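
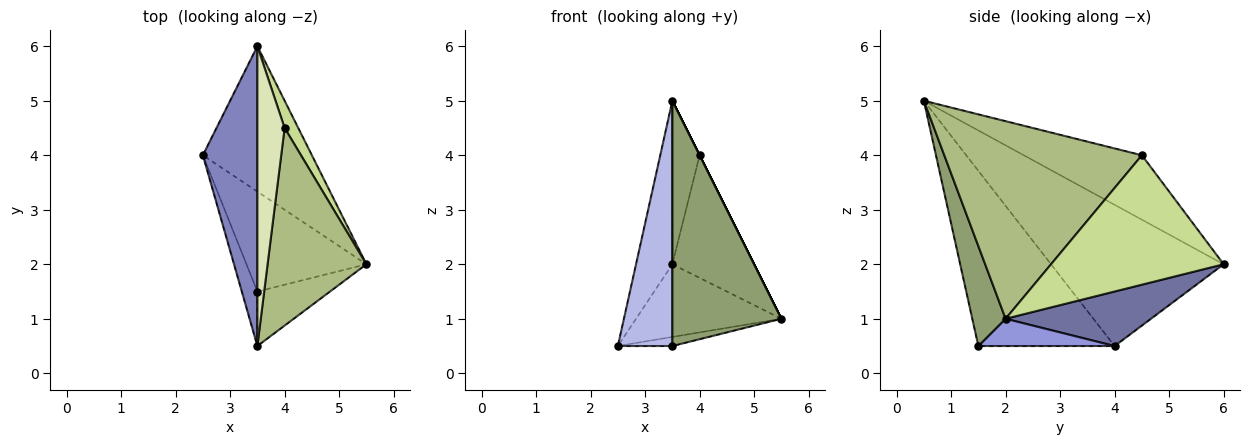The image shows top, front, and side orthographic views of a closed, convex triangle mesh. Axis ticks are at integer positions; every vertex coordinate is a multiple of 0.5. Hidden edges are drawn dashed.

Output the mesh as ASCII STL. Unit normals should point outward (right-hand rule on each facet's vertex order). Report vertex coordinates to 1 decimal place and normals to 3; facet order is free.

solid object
 facet normal 0.408 0.408 -0.816
  outer loop
   vertex 3.5 6.0 2.0
   vertex 5.5 2.0 1.0
   vertex 2.5 4.0 0.5
  endloop
 endfacet
 facet normal -0.915 0.193 0.353
  outer loop
   vertex 3.5 6.0 2.0
   vertex 2.5 4.0 0.5
   vertex 3.5 0.5 5.0
  endloop
 endfacet
 facet normal 0.221 0.088 -0.971
  outer loop
   vertex 3.5 1.5 0.5
   vertex 2.5 4.0 0.5
   vertex 5.5 2.0 1.0
  endloop
 endfacet
 facet normal -0.925 -0.370 -0.082
  outer loop
   vertex 3.5 1.5 0.5
   vertex 3.5 0.5 5.0
   vertex 2.5 4.0 0.5
  endloop
 endfacet
 facet normal 0.286 -0.935 -0.208
  outer loop
   vertex 3.5 1.5 0.5
   vertex 5.5 2.0 1.0
   vertex 3.5 0.5 5.0
  endloop
 endfacet
 facet normal 0.894 0.000 0.447
  outer loop
   vertex 4.0 4.5 4.0
   vertex 3.5 0.5 5.0
   vertex 5.5 2.0 1.0
  endloop
 endfacet
 facet normal 0.900 0.426 0.095
  outer loop
   vertex 4.0 4.5 4.0
   vertex 5.5 2.0 1.0
   vertex 3.5 6.0 2.0
  endloop
 endfacet
 facet normal -0.901 0.208 0.381
  outer loop
   vertex 4.0 4.5 4.0
   vertex 3.5 6.0 2.0
   vertex 3.5 0.5 5.0
  endloop
 endfacet
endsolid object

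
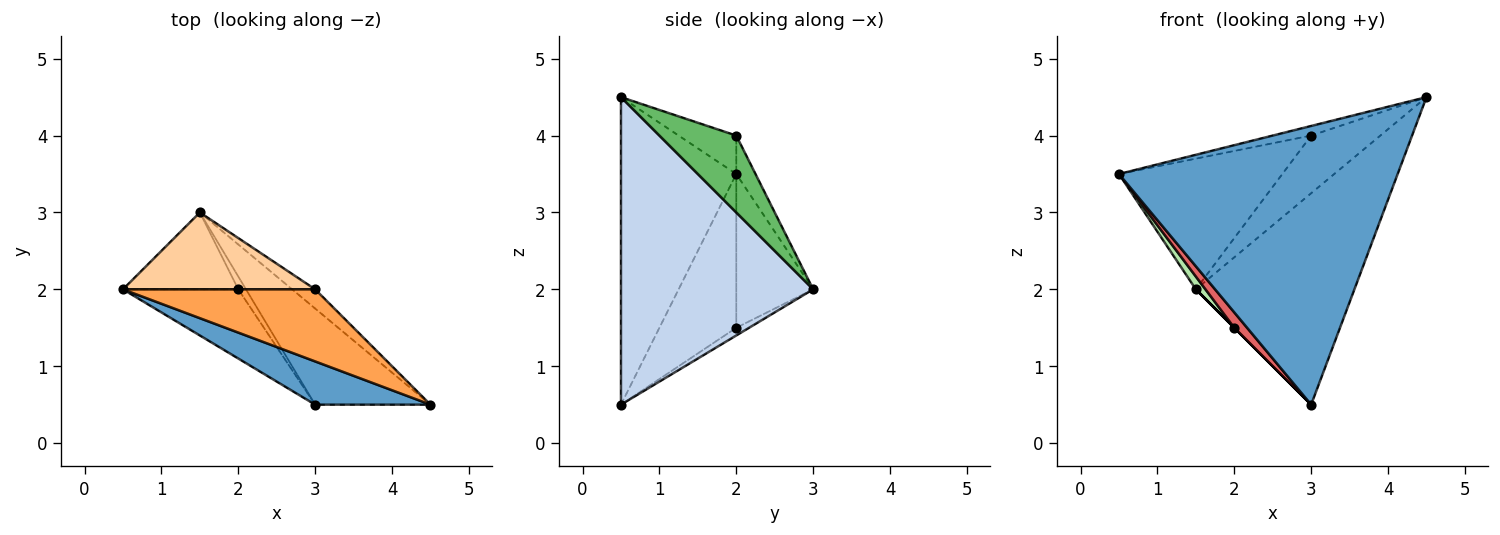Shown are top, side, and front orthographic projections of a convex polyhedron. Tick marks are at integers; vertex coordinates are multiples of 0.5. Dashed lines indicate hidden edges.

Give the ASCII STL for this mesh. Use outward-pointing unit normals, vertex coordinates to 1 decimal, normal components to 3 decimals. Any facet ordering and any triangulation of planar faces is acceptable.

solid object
 facet normal -0.378 -0.915 0.142
  outer loop
   vertex 3.0 0.5 0.5
   vertex 4.5 0.5 4.5
   vertex 0.5 2.0 3.5
  endloop
 endfacet
 facet normal 0.741 0.611 -0.278
  outer loop
   vertex 3.0 0.5 0.5
   vertex 1.5 3.0 2.0
   vertex 4.5 0.5 4.5
  endloop
 endfacet
 facet normal -0.194 0.130 0.972
  outer loop
   vertex 3.0 2.0 4.0
   vertex 0.5 2.0 3.5
   vertex 4.5 0.5 4.5
  endloop
 endfacet
 facet normal -0.101 0.858 0.504
  outer loop
   vertex 3.0 2.0 4.0
   vertex 1.5 3.0 2.0
   vertex 0.5 2.0 3.5
  endloop
 endfacet
 facet normal 0.725 0.653 -0.218
  outer loop
   vertex 3.0 2.0 4.0
   vertex 4.5 0.5 4.5
   vertex 1.5 3.0 2.0
  endloop
 endfacet
 facet normal -0.796 -0.100 -0.597
  outer loop
   vertex 2.0 2.0 1.5
   vertex 0.5 2.0 3.5
   vertex 1.5 3.0 2.0
  endloop
 endfacet
 facet normal -0.793 -0.132 -0.595
  outer loop
   vertex 2.0 2.0 1.5
   vertex 3.0 0.5 0.5
   vertex 0.5 2.0 3.5
  endloop
 endfacet
 facet normal -0.707 0.000 -0.707
  outer loop
   vertex 2.0 2.0 1.5
   vertex 1.5 3.0 2.0
   vertex 3.0 0.5 0.5
  endloop
 endfacet
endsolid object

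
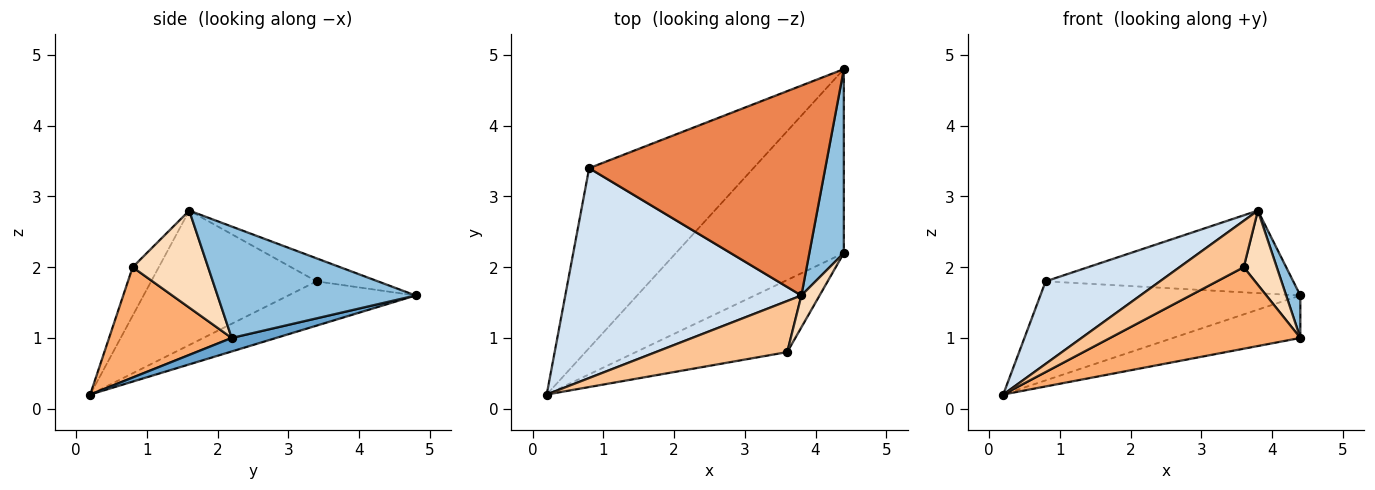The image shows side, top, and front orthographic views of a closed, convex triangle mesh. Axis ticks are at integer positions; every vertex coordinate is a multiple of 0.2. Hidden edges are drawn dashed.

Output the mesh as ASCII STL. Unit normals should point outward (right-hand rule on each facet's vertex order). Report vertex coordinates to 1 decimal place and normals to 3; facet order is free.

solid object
 facet normal 0.078 0.224 -0.971
  outer loop
   vertex 4.4 4.8 1.6
   vertex 4.4 2.2 1.0
   vertex 0.2 0.2 0.2
  endloop
 endfacet
 facet normal 0.953 -0.068 0.295
  outer loop
   vertex 3.8 1.6 2.8
   vertex 4.4 2.2 1.0
   vertex 4.4 4.8 1.6
  endloop
 endfacet
 facet normal -0.230 0.469 -0.853
  outer loop
   vertex 0.8 3.4 1.8
   vertex 4.4 4.8 1.6
   vertex 0.2 0.2 0.2
  endloop
 endfacet
 facet normal -0.468 -0.323 0.822
  outer loop
   vertex 0.8 3.4 1.8
   vertex 0.2 0.2 0.2
   vertex 3.8 1.6 2.8
  endloop
 endfacet
 facet normal -0.090 0.364 0.927
  outer loop
   vertex 0.8 3.4 1.8
   vertex 3.8 1.6 2.8
   vertex 4.4 4.8 1.6
  endloop
 endfacet
 facet normal 0.435 -0.675 -0.597
  outer loop
   vertex 3.6 0.8 2.0
   vertex 0.2 0.2 0.2
   vertex 4.4 2.2 1.0
  endloop
 endfacet
 facet normal -0.264 -0.648 0.714
  outer loop
   vertex 3.6 0.8 2.0
   vertex 3.8 1.6 2.8
   vertex 0.2 0.2 0.2
  endloop
 endfacet
 facet normal 0.903 -0.395 0.169
  outer loop
   vertex 3.6 0.8 2.0
   vertex 4.4 2.2 1.0
   vertex 3.8 1.6 2.8
  endloop
 endfacet
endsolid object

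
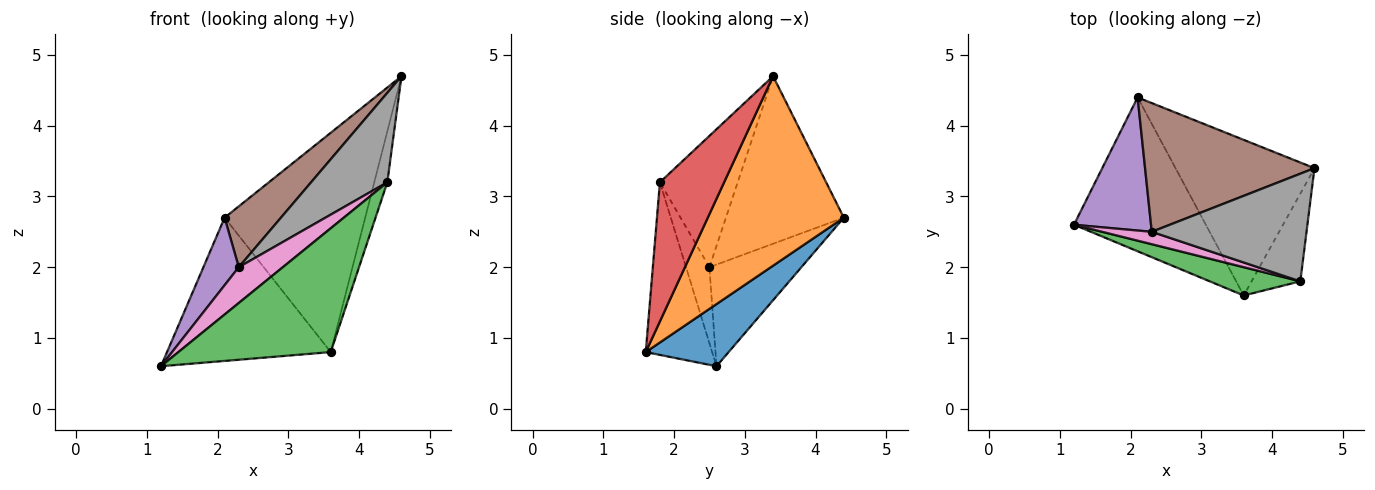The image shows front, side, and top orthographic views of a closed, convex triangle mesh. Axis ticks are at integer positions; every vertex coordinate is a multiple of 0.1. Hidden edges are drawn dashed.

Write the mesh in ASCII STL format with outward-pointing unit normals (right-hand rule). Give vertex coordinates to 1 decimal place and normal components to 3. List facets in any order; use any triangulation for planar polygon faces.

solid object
 facet normal 0.326 0.644 -0.692
  outer loop
   vertex 3.6 1.6 0.8
   vertex 1.2 2.6 0.6
   vertex 2.1 4.4 2.7
  endloop
 endfacet
 facet normal 0.620 0.640 -0.454
  outer loop
   vertex 3.6 1.6 0.8
   vertex 2.1 4.4 2.7
   vertex 4.6 3.4 4.7
  endloop
 endfacet
 facet normal -0.391 -0.897 0.205
  outer loop
   vertex 4.4 1.8 3.2
   vertex 1.2 2.6 0.6
   vertex 3.6 1.6 0.8
  endloop
 endfacet
 facet normal 0.927 0.189 -0.325
  outer loop
   vertex 4.4 1.8 3.2
   vertex 3.6 1.6 0.8
   vertex 4.6 3.4 4.7
  endloop
 endfacet
 facet normal -0.762 -0.293 0.578
  outer loop
   vertex 2.3 2.5 2.0
   vertex 2.1 4.4 2.7
   vertex 1.2 2.6 0.6
  endloop
 endfacet
 facet normal -0.667 -0.318 0.674
  outer loop
   vertex 2.3 2.5 2.0
   vertex 4.6 3.4 4.7
   vertex 2.1 4.4 2.7
  endloop
 endfacet
 facet normal -0.448 -0.845 0.292
  outer loop
   vertex 2.3 2.5 2.0
   vertex 1.2 2.6 0.6
   vertex 4.4 1.8 3.2
  endloop
 endfacet
 facet normal -0.546 -0.535 0.644
  outer loop
   vertex 2.3 2.5 2.0
   vertex 4.4 1.8 3.2
   vertex 4.6 3.4 4.7
  endloop
 endfacet
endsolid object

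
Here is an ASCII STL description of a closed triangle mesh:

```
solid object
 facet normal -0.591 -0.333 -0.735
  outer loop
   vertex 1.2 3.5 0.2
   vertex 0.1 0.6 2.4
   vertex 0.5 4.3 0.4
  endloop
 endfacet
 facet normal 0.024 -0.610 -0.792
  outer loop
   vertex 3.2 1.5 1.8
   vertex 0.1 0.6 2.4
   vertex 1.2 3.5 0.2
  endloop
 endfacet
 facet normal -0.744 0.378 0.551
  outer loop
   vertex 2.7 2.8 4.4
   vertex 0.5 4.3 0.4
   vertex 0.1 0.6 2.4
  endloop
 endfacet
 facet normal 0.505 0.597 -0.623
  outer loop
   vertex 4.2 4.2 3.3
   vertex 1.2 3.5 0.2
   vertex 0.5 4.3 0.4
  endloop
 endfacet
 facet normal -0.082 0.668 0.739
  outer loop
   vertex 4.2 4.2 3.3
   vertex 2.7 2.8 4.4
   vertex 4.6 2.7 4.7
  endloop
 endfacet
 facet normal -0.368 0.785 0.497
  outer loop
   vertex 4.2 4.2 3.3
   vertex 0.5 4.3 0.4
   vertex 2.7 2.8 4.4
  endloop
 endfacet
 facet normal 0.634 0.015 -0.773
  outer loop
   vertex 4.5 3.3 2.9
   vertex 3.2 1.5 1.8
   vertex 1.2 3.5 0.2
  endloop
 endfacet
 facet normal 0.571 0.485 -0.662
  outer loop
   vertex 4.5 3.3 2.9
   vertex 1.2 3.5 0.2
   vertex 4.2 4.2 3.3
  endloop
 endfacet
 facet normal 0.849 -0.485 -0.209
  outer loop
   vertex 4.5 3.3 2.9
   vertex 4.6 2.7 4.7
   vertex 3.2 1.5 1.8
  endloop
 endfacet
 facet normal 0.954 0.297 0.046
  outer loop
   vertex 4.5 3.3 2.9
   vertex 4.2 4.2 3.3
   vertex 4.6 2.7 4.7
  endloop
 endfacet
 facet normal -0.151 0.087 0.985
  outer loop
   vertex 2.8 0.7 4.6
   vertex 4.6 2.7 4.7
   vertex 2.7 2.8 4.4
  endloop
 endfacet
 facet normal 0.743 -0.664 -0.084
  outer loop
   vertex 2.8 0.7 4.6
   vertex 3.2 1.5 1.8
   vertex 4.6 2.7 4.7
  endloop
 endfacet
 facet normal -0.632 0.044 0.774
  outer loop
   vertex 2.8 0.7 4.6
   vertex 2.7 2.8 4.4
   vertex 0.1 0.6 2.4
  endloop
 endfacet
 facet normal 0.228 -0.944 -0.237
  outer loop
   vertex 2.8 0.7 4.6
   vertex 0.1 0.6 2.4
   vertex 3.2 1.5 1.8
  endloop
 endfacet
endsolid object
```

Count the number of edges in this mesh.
21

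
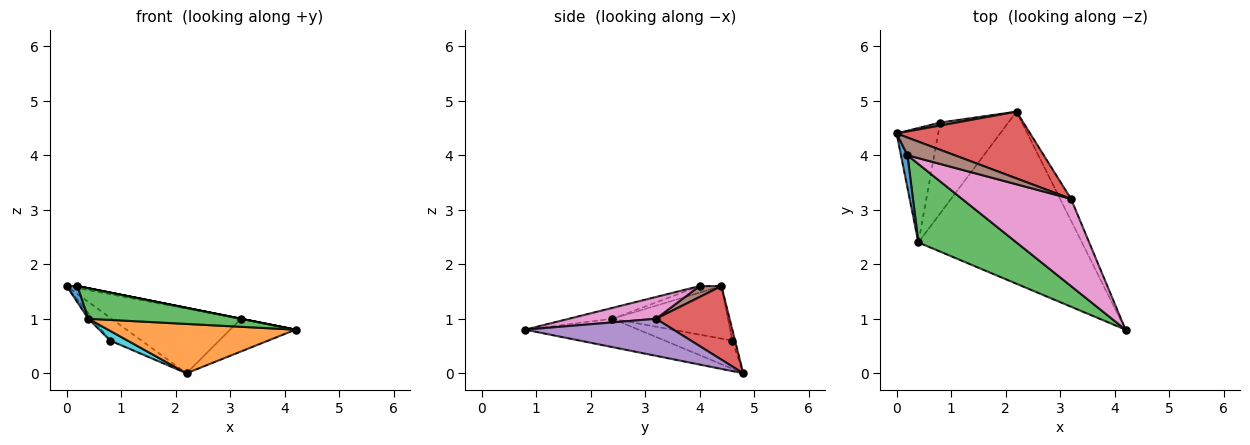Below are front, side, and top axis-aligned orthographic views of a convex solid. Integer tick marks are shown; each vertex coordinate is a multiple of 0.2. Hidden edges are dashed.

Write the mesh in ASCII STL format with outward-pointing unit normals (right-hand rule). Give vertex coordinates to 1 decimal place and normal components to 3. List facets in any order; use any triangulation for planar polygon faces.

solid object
 facet normal -0.667 -0.333 0.667
  outer loop
   vertex 0.4 2.4 1.0
   vertex 0.2 4.0 1.6
   vertex 0.0 4.4 1.6
  endloop
 endfacet
 facet normal -0.164 -0.272 -0.948
  outer loop
   vertex 0.4 2.4 1.0
   vertex 2.2 4.8 0.0
   vertex 4.2 0.8 0.8
  endloop
 endfacet
 facet normal -0.103 -0.361 0.927
  outer loop
   vertex 0.4 2.4 1.0
   vertex 4.2 0.8 0.8
   vertex 0.2 4.0 1.6
  endloop
 endfacet
 facet normal 0.368 0.647 0.668
  outer loop
   vertex 3.2 3.2 1.0
   vertex 2.2 4.8 0.0
   vertex 0.0 4.4 1.6
  endloop
 endfacet
 facet normal 0.883 0.390 -0.260
  outer loop
   vertex 3.2 3.2 1.0
   vertex 4.2 0.8 0.8
   vertex 2.2 4.8 0.0
  endloop
 endfacet
 facet normal 0.223 0.112 0.968
  outer loop
   vertex 3.2 3.2 1.0
   vertex 0.0 4.4 1.6
   vertex 0.2 4.0 1.6
  endloop
 endfacet
 facet normal 0.196 0.000 0.981
  outer loop
   vertex 3.2 3.2 1.0
   vertex 0.2 4.0 1.6
   vertex 4.2 0.8 0.8
  endloop
 endfacet
 facet normal -0.086 0.988 0.129
  outer loop
   vertex 0.8 4.6 0.6
   vertex 0.0 4.4 1.6
   vertex 2.2 4.8 0.0
  endloop
 endfacet
 facet normal -0.783 0.030 -0.621
  outer loop
   vertex 0.8 4.6 0.6
   vertex 0.4 2.4 1.0
   vertex 0.0 4.4 1.6
  endloop
 endfacet
 facet normal -0.380 -0.098 -0.920
  outer loop
   vertex 0.8 4.6 0.6
   vertex 2.2 4.8 0.0
   vertex 0.4 2.4 1.0
  endloop
 endfacet
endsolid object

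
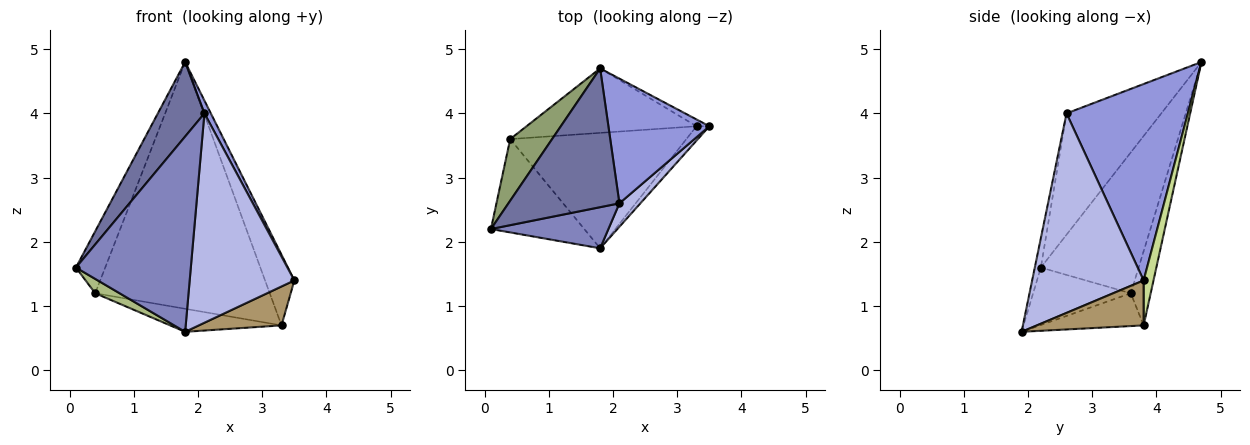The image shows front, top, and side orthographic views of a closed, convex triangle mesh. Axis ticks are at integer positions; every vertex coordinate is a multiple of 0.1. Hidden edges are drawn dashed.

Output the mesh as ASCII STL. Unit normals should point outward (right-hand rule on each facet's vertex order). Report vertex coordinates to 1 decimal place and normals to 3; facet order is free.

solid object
 facet normal -0.693 -0.341 0.635
  outer loop
   vertex 2.1 2.6 4.0
   vertex 1.8 4.7 4.8
   vertex 0.1 2.2 1.6
  endloop
 endfacet
 facet normal -0.051 -0.977 0.206
  outer loop
   vertex 2.1 2.6 4.0
   vertex 0.1 2.2 1.6
   vertex 1.8 1.9 0.6
  endloop
 endfacet
 facet normal 0.888 -0.047 0.457
  outer loop
   vertex 2.1 2.6 4.0
   vertex 3.5 3.8 1.4
   vertex 1.8 4.7 4.8
  endloop
 endfacet
 facet normal 0.727 -0.683 0.076
  outer loop
   vertex 2.1 2.6 4.0
   vertex 1.8 1.9 0.6
   vertex 3.5 3.8 1.4
  endloop
 endfacet
 facet normal -0.921 0.276 0.274
  outer loop
   vertex 0.4 3.6 1.2
   vertex 0.1 2.2 1.6
   vertex 1.8 4.7 4.8
  endloop
 endfacet
 facet normal -0.520 -0.130 -0.844
  outer loop
   vertex 0.4 3.6 1.2
   vertex 1.8 1.9 0.6
   vertex 0.1 2.2 1.6
  endloop
 endfacet
 facet normal 0.318 0.944 -0.091
  outer loop
   vertex 3.3 3.8 0.7
   vertex 1.8 4.7 4.8
   vertex 3.5 3.8 1.4
  endloop
 endfacet
 facet normal -0.110 0.962 -0.251
  outer loop
   vertex 3.3 3.8 0.7
   vertex 0.4 3.6 1.2
   vertex 1.8 4.7 4.8
  endloop
 endfacet
 facet normal 0.771 -0.597 -0.220
  outer loop
   vertex 3.3 3.8 0.7
   vertex 3.5 3.8 1.4
   vertex 1.8 1.9 0.6
  endloop
 endfacet
 facet normal -0.180 0.193 -0.965
  outer loop
   vertex 3.3 3.8 0.7
   vertex 1.8 1.9 0.6
   vertex 0.4 3.6 1.2
  endloop
 endfacet
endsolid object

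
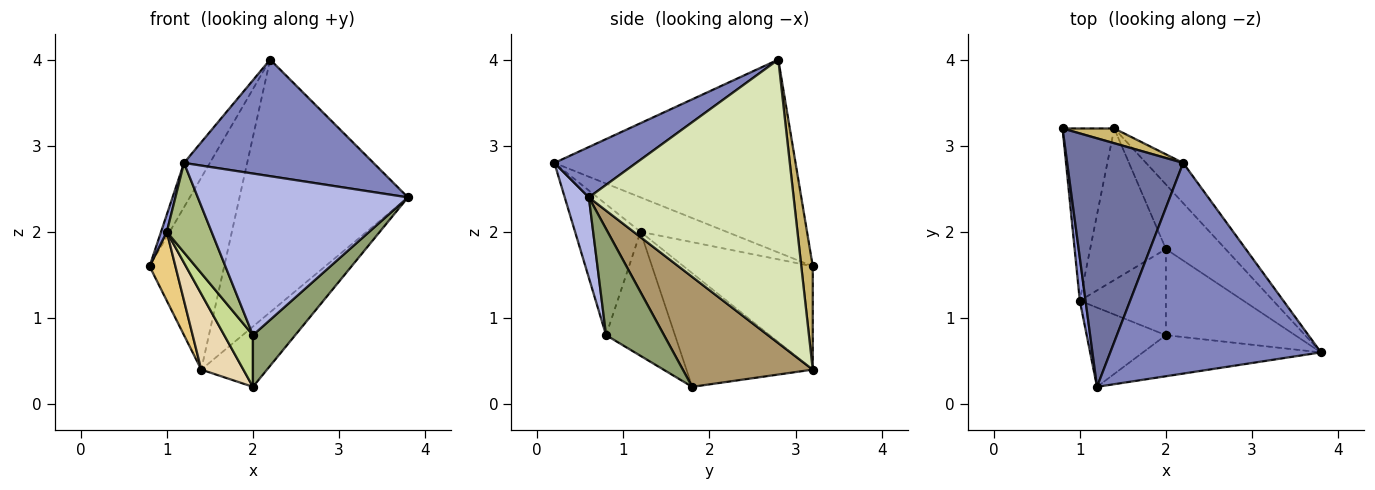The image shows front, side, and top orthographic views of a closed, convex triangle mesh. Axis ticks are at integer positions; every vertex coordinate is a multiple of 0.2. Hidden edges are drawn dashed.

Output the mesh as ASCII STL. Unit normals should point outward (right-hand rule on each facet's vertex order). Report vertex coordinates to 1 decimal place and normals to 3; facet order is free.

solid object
 facet normal -0.853 0.091 0.513
  outer loop
   vertex 2.2 2.8 4.0
   vertex 0.8 3.2 1.6
   vertex 1.2 0.2 2.8
  endloop
 endfacet
 facet normal 0.205 -0.474 0.856
  outer loop
   vertex 2.2 2.8 4.0
   vertex 1.2 0.2 2.8
   vertex 3.8 0.6 2.4
  endloop
 endfacet
 facet normal -0.984 -0.066 0.164
  outer loop
   vertex 1.0 1.2 2.0
   vertex 1.2 0.2 2.8
   vertex 0.8 3.2 1.6
  endloop
 endfacet
 facet normal 0.111 -0.963 -0.245
  outer loop
   vertex 2.0 0.8 0.8
   vertex 3.8 0.6 2.4
   vertex 1.2 0.2 2.8
  endloop
 endfacet
 facet normal 0.576 -0.420 -0.701
  outer loop
   vertex 2.0 0.8 0.8
   vertex 2.0 1.8 0.2
   vertex 3.8 0.6 2.4
  endloop
 endfacet
 facet normal -0.738 -0.505 -0.447
  outer loop
   vertex 2.0 0.8 0.8
   vertex 1.2 0.2 2.8
   vertex 1.0 1.2 2.0
  endloop
 endfacet
 facet normal -0.777 -0.324 -0.540
  outer loop
   vertex 2.0 0.8 0.8
   vertex 1.0 1.2 2.0
   vertex 2.0 1.8 0.2
  endloop
 endfacet
 facet normal 0.768 0.632 -0.101
  outer loop
   vertex 1.4 3.2 0.4
   vertex 2.2 2.8 4.0
   vertex 3.8 0.6 2.4
  endloop
 endfacet
 facet normal 0.803 0.406 -0.435
  outer loop
   vertex 1.4 3.2 0.4
   vertex 3.8 0.6 2.4
   vertex 2.0 1.8 0.2
  endloop
 endfacet
 facet normal 0.152 0.986 0.076
  outer loop
   vertex 1.4 3.2 0.4
   vertex 0.8 3.2 1.6
   vertex 2.2 2.8 4.0
  endloop
 endfacet
 facet normal -0.880 -0.176 -0.440
  outer loop
   vertex 1.4 3.2 0.4
   vertex 1.0 1.2 2.0
   vertex 0.8 3.2 1.6
  endloop
 endfacet
 facet normal -0.802 -0.267 -0.535
  outer loop
   vertex 1.4 3.2 0.4
   vertex 2.0 1.8 0.2
   vertex 1.0 1.2 2.0
  endloop
 endfacet
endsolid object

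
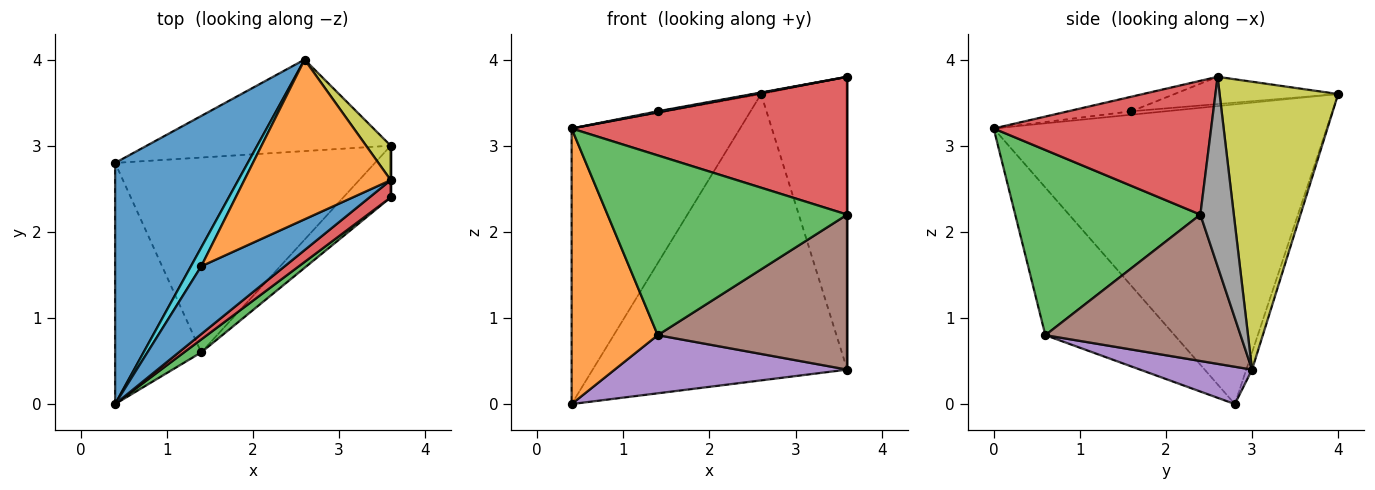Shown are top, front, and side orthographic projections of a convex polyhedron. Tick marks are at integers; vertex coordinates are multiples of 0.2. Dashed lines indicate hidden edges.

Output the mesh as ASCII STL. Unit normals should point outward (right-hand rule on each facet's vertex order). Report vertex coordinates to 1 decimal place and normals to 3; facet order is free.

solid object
 facet normal -0.830 0.420 0.367
  outer loop
   vertex 2.6 4.0 3.6
   vertex 0.4 2.8 0.0
   vertex 0.4 0.0 3.2
  endloop
 endfacet
 facet normal -0.749 -0.499 -0.437
  outer loop
   vertex 1.4 0.6 0.8
   vertex 0.4 0.0 3.2
   vertex 0.4 2.8 0.0
  endloop
 endfacet
 facet normal 0.610 -0.790 0.057
  outer loop
   vertex 1.4 0.6 0.8
   vertex 3.6 2.4 2.2
   vertex 0.4 0.0 3.2
  endloop
 endfacet
 facet normal 0.616 -0.781 0.098
  outer loop
   vertex 3.6 2.6 3.8
   vertex 0.4 0.0 3.2
   vertex 3.6 2.4 2.2
  endloop
 endfacet
 facet normal 0.136 -0.283 -0.949
  outer loop
   vertex 3.6 3.0 0.4
   vertex 1.4 0.6 0.8
   vertex 0.4 2.8 0.0
  endloop
 endfacet
 facet normal 0.699 -0.678 -0.226
  outer loop
   vertex 3.6 3.0 0.4
   vertex 3.6 2.4 2.2
   vertex 1.4 0.6 0.8
  endloop
 endfacet
 facet normal -0.021 0.952 -0.304
  outer loop
   vertex 3.6 3.0 0.4
   vertex 0.4 2.8 0.0
   vertex 2.6 4.0 3.6
  endloop
 endfacet
 facet normal 1.000 0.000 0.000
  outer loop
   vertex 3.6 3.0 0.4
   vertex 3.6 2.6 3.8
   vertex 3.6 2.4 2.2
  endloop
 endfacet
 facet normal 0.807 0.586 0.069
  outer loop
   vertex 3.6 3.0 0.4
   vertex 2.6 4.0 3.6
   vertex 3.6 2.6 3.8
  endloop
 endfacet
 facet normal -0.315 0.079 0.946
  outer loop
   vertex 1.4 1.6 3.4
   vertex 2.6 4.0 3.6
   vertex 0.4 0.0 3.2
  endloop
 endfacet
 facet normal -0.172 -0.016 0.985
  outer loop
   vertex 1.4 1.6 3.4
   vertex 0.4 0.0 3.2
   vertex 3.6 2.6 3.8
  endloop
 endfacet
 facet normal -0.183 0.010 0.983
  outer loop
   vertex 1.4 1.6 3.4
   vertex 3.6 2.6 3.8
   vertex 2.6 4.0 3.6
  endloop
 endfacet
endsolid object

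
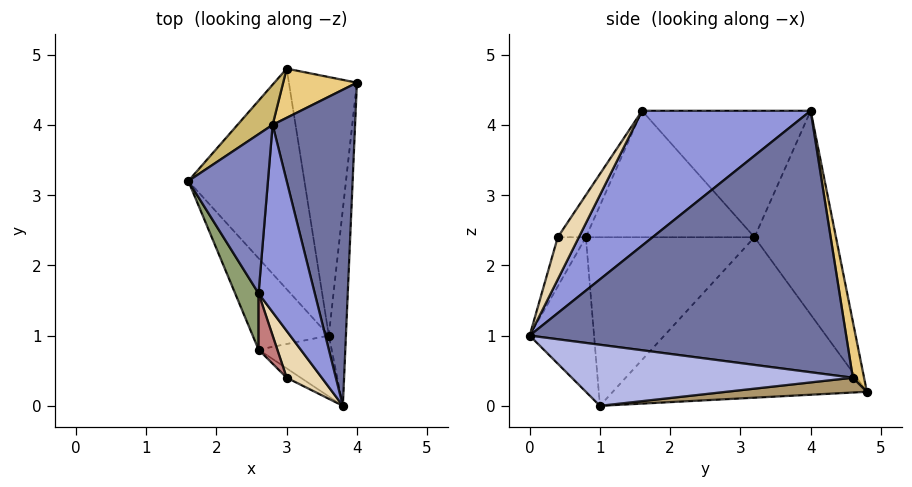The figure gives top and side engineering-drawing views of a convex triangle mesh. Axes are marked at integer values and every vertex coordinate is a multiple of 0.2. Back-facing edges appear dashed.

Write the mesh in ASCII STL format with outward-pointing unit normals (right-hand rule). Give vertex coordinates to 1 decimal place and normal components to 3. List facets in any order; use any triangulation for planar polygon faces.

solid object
 facet normal 0.954 -0.002 0.301
  outer loop
   vertex 2.8 4.0 4.2
   vertex 3.8 0.0 1.0
   vertex 4.0 4.6 0.4
  endloop
 endfacet
 facet normal -0.844 0.070 0.531
  outer loop
   vertex 2.6 1.6 4.2
   vertex 2.8 4.0 4.2
   vertex 1.6 3.2 2.4
  endloop
 endfacet
 facet normal 0.920 -0.077 0.383
  outer loop
   vertex 2.6 1.6 4.2
   vertex 3.8 0.0 1.0
   vertex 2.8 4.0 4.2
  endloop
 endfacet
 facet normal 0.960 -0.077 -0.269
  outer loop
   vertex 3.6 1.0 0.0
   vertex 4.0 4.6 0.4
   vertex 3.8 0.0 1.0
  endloop
 endfacet
 facet normal -0.910 -0.379 0.168
  outer loop
   vertex 2.6 0.8 2.4
   vertex 2.6 1.6 4.2
   vertex 1.6 3.2 2.4
  endloop
 endfacet
 facet normal -0.852 -0.355 -0.385
  outer loop
   vertex 2.6 0.8 2.4
   vertex 1.6 3.2 2.4
   vertex 3.6 1.0 0.0
  endloop
 endfacet
 facet normal -0.772 -0.520 -0.365
  outer loop
   vertex 2.6 0.8 2.4
   vertex 3.6 1.0 0.0
   vertex 3.8 0.0 1.0
  endloop
 endfacet
 facet normal -0.806 -0.097 -0.583
  outer loop
   vertex 3.0 4.8 0.2
   vertex 3.6 1.0 0.0
   vertex 1.6 3.2 2.4
  endloop
 endfacet
 facet normal 0.212 0.085 -0.974
  outer loop
   vertex 3.0 4.8 0.2
   vertex 4.0 4.6 0.4
   vertex 3.6 1.0 0.0
  endloop
 endfacet
 facet normal -0.664 0.739 0.115
  outer loop
   vertex 3.0 4.8 0.2
   vertex 1.6 3.2 2.4
   vertex 2.8 4.0 4.2
  endloop
 endfacet
 facet normal 0.153 0.967 0.201
  outer loop
   vertex 3.0 4.8 0.2
   vertex 2.8 4.0 4.2
   vertex 4.0 4.6 0.4
  endloop
 endfacet
 facet normal 0.628 -0.576 0.523
  outer loop
   vertex 3.0 0.4 2.4
   vertex 3.8 0.0 1.0
   vertex 2.6 1.6 4.2
  endloop
 endfacet
 facet normal -0.693 -0.693 -0.198
  outer loop
   vertex 3.0 0.4 2.4
   vertex 2.6 0.8 2.4
   vertex 3.8 0.0 1.0
  endloop
 endfacet
 facet normal -0.675 -0.675 0.300
  outer loop
   vertex 3.0 0.4 2.4
   vertex 2.6 1.6 4.2
   vertex 2.6 0.8 2.4
  endloop
 endfacet
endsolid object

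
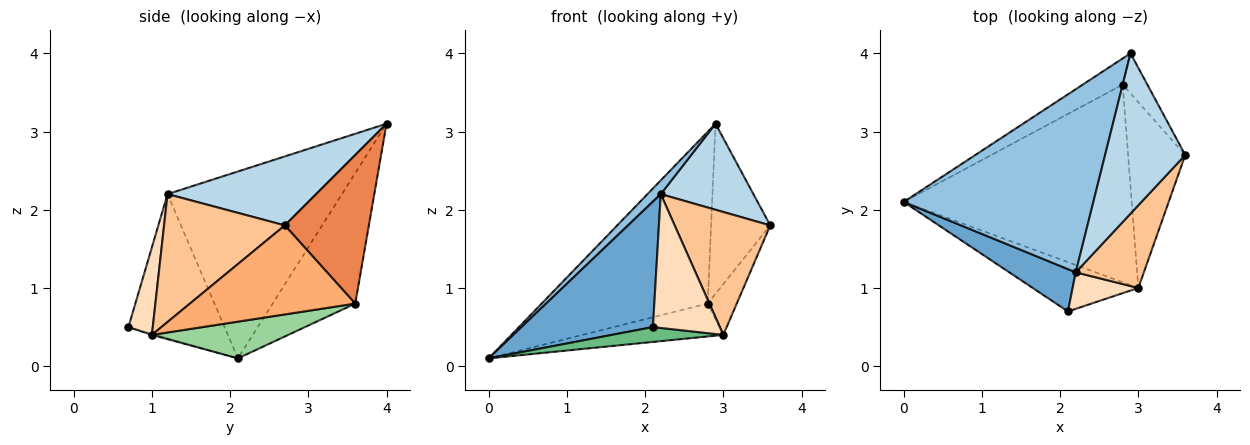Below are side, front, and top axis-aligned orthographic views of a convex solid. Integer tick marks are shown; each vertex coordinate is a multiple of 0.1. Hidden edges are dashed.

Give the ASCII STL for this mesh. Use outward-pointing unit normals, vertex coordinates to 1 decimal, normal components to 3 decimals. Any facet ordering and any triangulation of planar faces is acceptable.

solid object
 facet normal -0.569 -0.779 0.263
  outer loop
   vertex 2.2 1.2 2.2
   vertex 0.0 2.1 0.1
   vertex 2.1 0.7 0.5
  endloop
 endfacet
 facet normal -0.701 -0.053 0.711
  outer loop
   vertex 2.2 1.2 2.2
   vertex 2.9 4.0 3.1
   vertex 0.0 2.1 0.1
  endloop
 endfacet
 facet normal 0.604 -0.377 0.702
  outer loop
   vertex 2.2 1.2 2.2
   vertex 3.6 2.7 1.8
   vertex 2.9 4.0 3.1
  endloop
 endfacet
 facet normal -0.441 0.887 -0.135
  outer loop
   vertex 2.8 3.6 0.8
   vertex 0.0 2.1 0.1
   vertex 2.9 4.0 3.1
  endloop
 endfacet
 facet normal 0.810 0.571 -0.134
  outer loop
   vertex 2.8 3.6 0.8
   vertex 2.9 4.0 3.1
   vertex 3.6 2.7 1.8
  endloop
 endfacet
 facet normal 0.832 0.146 -0.534
  outer loop
   vertex 3.0 1.0 0.4
   vertex 2.8 3.6 0.8
   vertex 3.6 2.7 1.8
  endloop
 endfacet
 facet normal 0.724 -0.573 0.385
  outer loop
   vertex 3.0 1.0 0.4
   vertex 3.6 2.7 1.8
   vertex 2.2 1.2 2.2
  endloop
 endfacet
 facet normal 0.331 -0.910 0.248
  outer loop
   vertex 3.0 1.0 0.4
   vertex 2.2 1.2 2.2
   vertex 2.1 0.7 0.5
  endloop
 endfacet
 facet normal -0.010 -0.289 -0.957
  outer loop
   vertex 3.0 1.0 0.4
   vertex 2.1 0.7 0.5
   vertex 0.0 2.1 0.1
  endloop
 endfacet
 facet normal 0.157 0.162 -0.974
  outer loop
   vertex 3.0 1.0 0.4
   vertex 0.0 2.1 0.1
   vertex 2.8 3.6 0.8
  endloop
 endfacet
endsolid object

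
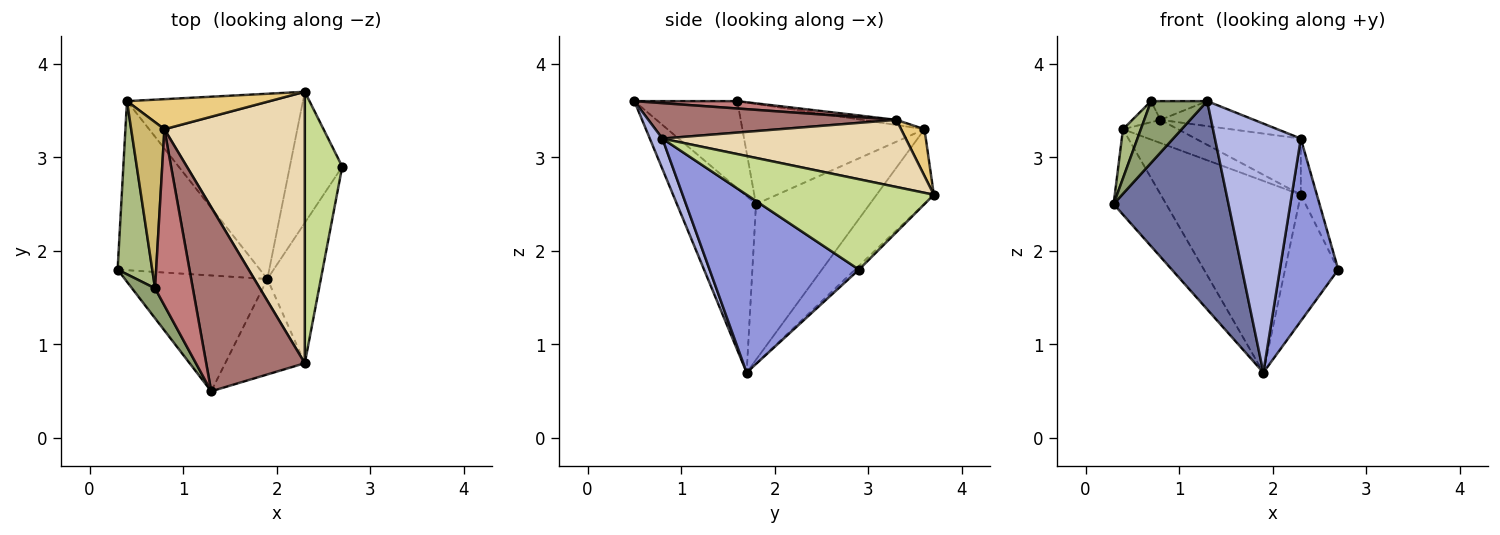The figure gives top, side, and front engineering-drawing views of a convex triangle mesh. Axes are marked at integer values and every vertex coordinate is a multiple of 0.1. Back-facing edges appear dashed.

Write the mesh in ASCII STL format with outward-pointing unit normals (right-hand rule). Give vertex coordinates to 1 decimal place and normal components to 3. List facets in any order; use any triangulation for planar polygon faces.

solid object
 facet normal -0.515 -0.749 -0.417
  outer loop
   vertex 1.9 1.7 0.7
   vertex 1.3 0.5 3.6
   vertex 0.3 1.8 2.5
  endloop
 endfacet
 facet normal -0.698 0.323 -0.639
  outer loop
   vertex 0.4 3.6 3.3
   vertex 1.9 1.7 0.7
   vertex 0.3 1.8 2.5
  endloop
 endfacet
 facet normal 0.897 -0.351 -0.270
  outer loop
   vertex 2.3 0.8 3.2
   vertex 1.9 1.7 0.7
   vertex 2.7 2.9 1.8
  endloop
 endfacet
 facet normal 0.136 -0.925 -0.355
  outer loop
   vertex 2.3 0.8 3.2
   vertex 1.3 0.5 3.6
   vertex 1.9 1.7 0.7
  endloop
 endfacet
 facet normal -0.855 -0.466 0.226
  outer loop
   vertex 0.7 1.6 3.6
   vertex 0.3 1.8 2.5
   vertex 1.3 0.5 3.6
  endloop
 endfacet
 facet normal -0.941 -0.092 0.325
  outer loop
   vertex 0.7 1.6 3.6
   vertex 0.4 3.6 3.3
   vertex 0.3 1.8 2.5
  endloop
 endfacet
 facet normal 0.921 0.079 0.382
  outer loop
   vertex 2.3 3.7 2.6
   vertex 2.3 0.8 3.2
   vertex 2.7 2.9 1.8
  endloop
 endfacet
 facet normal -0.051 0.693 -0.719
  outer loop
   vertex 2.3 3.7 2.6
   vertex 2.7 2.9 1.8
   vertex 1.9 1.7 0.7
  endloop
 endfacet
 facet normal -0.282 0.690 -0.667
  outer loop
   vertex 2.3 3.7 2.6
   vertex 1.9 1.7 0.7
   vertex 0.4 3.6 3.3
  endloop
 endfacet
 facet normal -0.152 0.124 0.981
  outer loop
   vertex 0.8 3.3 3.4
   vertex 0.4 3.6 3.3
   vertex 0.7 1.6 3.6
  endloop
 endfacet
 facet normal 0.251 0.591 0.767
  outer loop
   vertex 0.8 3.3 3.4
   vertex 2.3 3.7 2.6
   vertex 0.4 3.6 3.3
  endloop
 endfacet
 facet normal 0.424 0.183 0.887
  outer loop
   vertex 0.8 3.3 3.4
   vertex 2.3 0.8 3.2
   vertex 2.3 3.7 2.6
  endloop
 endfacet
 facet normal 0.335 0.127 0.934
  outer loop
   vertex 0.8 3.3 3.4
   vertex 1.3 0.5 3.6
   vertex 2.3 0.8 3.2
  endloop
 endfacet
 facet normal 0.190 0.104 0.976
  outer loop
   vertex 0.8 3.3 3.4
   vertex 0.7 1.6 3.6
   vertex 1.3 0.5 3.6
  endloop
 endfacet
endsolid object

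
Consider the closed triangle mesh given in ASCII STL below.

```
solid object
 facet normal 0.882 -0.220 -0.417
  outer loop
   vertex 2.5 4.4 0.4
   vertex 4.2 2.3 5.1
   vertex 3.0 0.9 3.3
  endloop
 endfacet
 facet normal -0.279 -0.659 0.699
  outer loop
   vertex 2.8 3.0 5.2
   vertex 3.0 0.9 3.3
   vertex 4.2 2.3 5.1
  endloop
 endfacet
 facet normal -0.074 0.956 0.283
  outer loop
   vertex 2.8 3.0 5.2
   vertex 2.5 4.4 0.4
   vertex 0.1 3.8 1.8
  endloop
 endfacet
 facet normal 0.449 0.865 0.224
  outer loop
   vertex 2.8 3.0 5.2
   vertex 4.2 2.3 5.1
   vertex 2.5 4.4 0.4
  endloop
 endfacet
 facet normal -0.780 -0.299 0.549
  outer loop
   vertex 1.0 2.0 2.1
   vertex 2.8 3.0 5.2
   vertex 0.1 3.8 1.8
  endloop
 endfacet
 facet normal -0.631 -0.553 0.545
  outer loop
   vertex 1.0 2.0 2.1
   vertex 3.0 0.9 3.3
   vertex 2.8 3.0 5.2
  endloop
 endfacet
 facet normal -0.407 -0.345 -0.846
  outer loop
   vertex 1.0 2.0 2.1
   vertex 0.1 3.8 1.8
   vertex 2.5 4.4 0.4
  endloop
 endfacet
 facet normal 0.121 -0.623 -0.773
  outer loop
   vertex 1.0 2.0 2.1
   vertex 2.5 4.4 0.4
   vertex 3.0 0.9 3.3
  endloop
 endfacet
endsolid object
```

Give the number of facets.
8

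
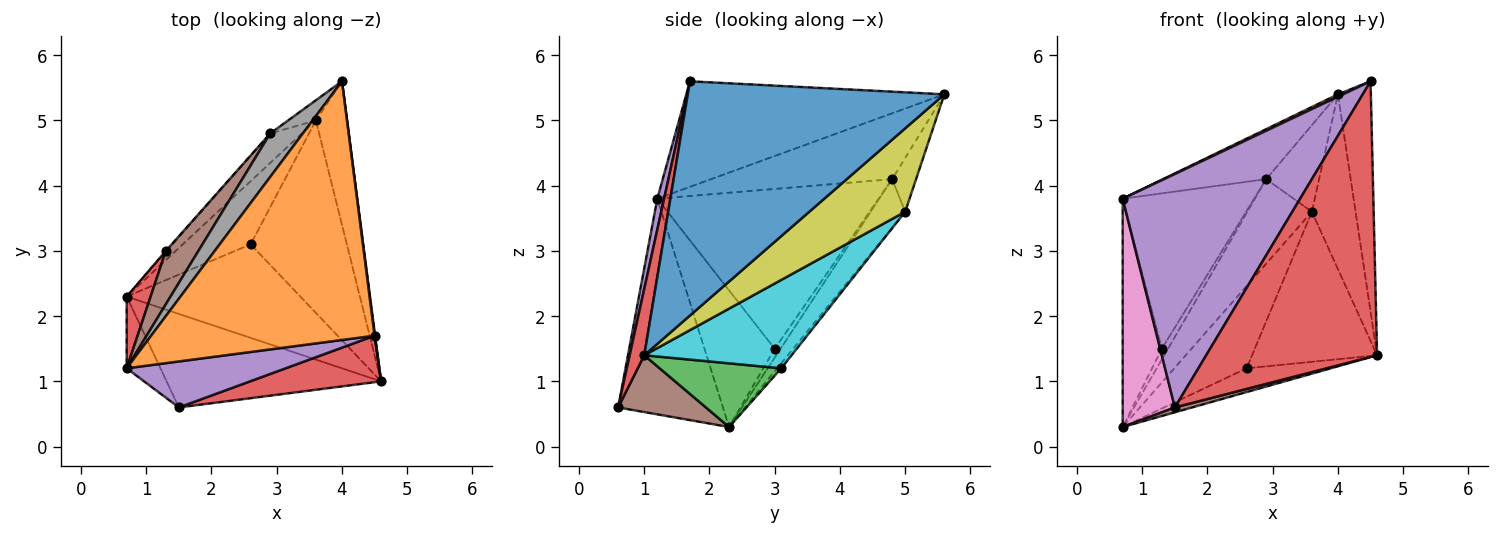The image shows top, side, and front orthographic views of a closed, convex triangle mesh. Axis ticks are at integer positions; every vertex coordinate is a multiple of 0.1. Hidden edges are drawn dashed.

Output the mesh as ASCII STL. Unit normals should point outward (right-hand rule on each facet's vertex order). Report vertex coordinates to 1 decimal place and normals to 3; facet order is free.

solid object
 facet normal 0.992 0.127 0.002
  outer loop
   vertex 4.5 1.7 5.6
   vertex 4.6 1.0 1.4
   vertex 4.0 5.6 5.4
  endloop
 endfacet
 facet normal -0.427 -0.008 0.904
  outer loop
   vertex 0.7 1.2 3.8
   vertex 4.5 1.7 5.6
   vertex 4.0 5.6 5.4
  endloop
 endfacet
 facet normal 0.335 0.232 -0.913
  outer loop
   vertex 2.6 3.1 1.2
   vertex 4.6 1.0 1.4
   vertex 0.7 2.3 0.3
  endloop
 endfacet
 facet normal 0.084 -0.983 0.166
  outer loop
   vertex 1.5 0.6 0.6
   vertex 4.6 1.0 1.4
   vertex 4.5 1.7 5.6
  endloop
 endfacet
 facet normal 0.037 -0.980 0.193
  outer loop
   vertex 1.5 0.6 0.6
   vertex 4.5 1.7 5.6
   vertex 0.7 1.2 3.8
  endloop
 endfacet
 facet normal 0.256 -0.050 -0.965
  outer loop
   vertex 1.5 0.6 0.6
   vertex 0.7 2.3 0.3
   vertex 4.6 1.0 1.4
  endloop
 endfacet
 facet normal -0.886 -0.442 -0.139
  outer loop
   vertex 1.5 0.6 0.6
   vertex 0.7 1.2 3.8
   vertex 0.7 2.3 0.3
  endloop
 endfacet
 facet normal -0.798 0.455 0.395
  outer loop
   vertex 2.9 4.8 4.1
   vertex 0.7 1.2 3.8
   vertex 4.0 5.6 5.4
  endloop
 endfacet
 facet normal 0.861 0.393 -0.322
  outer loop
   vertex 3.6 5.0 3.6
   vertex 4.0 5.6 5.4
   vertex 4.6 1.0 1.4
  endloop
 endfacet
 facet normal 0.587 0.498 -0.639
  outer loop
   vertex 3.6 5.0 3.6
   vertex 4.6 1.0 1.4
   vertex 2.6 3.1 1.2
  endloop
 endfacet
 facet normal -0.403 0.891 -0.208
  outer loop
   vertex 3.6 5.0 3.6
   vertex 2.9 4.8 4.1
   vertex 4.0 5.6 5.4
  endloop
 endfacet
 facet normal -0.045 0.792 -0.608
  outer loop
   vertex 3.6 5.0 3.6
   vertex 2.6 3.1 1.2
   vertex 0.7 2.3 0.3
  endloop
 endfacet
 facet normal -0.451 0.843 -0.294
  outer loop
   vertex 3.6 5.0 3.6
   vertex 0.7 2.3 0.3
   vertex 2.9 4.8 4.1
  endloop
 endfacet
 facet normal -0.864 0.481 0.151
  outer loop
   vertex 1.3 3.0 1.5
   vertex 0.7 2.3 0.3
   vertex 0.7 1.2 3.8
  endloop
 endfacet
 facet normal -0.684 0.725 -0.081
  outer loop
   vertex 1.3 3.0 1.5
   vertex 2.9 4.8 4.1
   vertex 0.7 2.3 0.3
  endloop
 endfacet
 facet normal -0.847 0.503 0.173
  outer loop
   vertex 1.3 3.0 1.5
   vertex 0.7 1.2 3.8
   vertex 2.9 4.8 4.1
  endloop
 endfacet
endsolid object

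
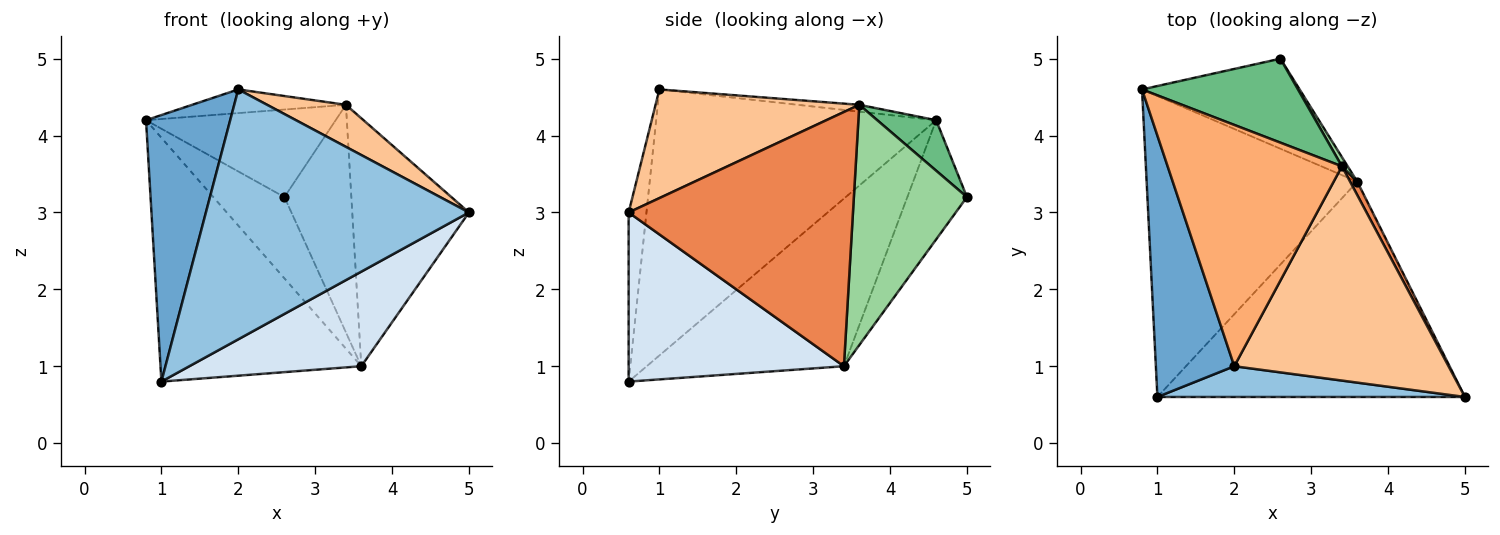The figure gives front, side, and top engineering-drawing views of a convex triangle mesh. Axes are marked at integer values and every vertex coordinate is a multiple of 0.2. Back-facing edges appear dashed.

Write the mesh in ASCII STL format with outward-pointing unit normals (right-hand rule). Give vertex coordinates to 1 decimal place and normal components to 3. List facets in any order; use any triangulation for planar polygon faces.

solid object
 facet normal -0.922 -0.277 0.272
  outer loop
   vertex 2.0 1.0 4.6
   vertex 0.8 4.6 4.2
   vertex 1.0 0.6 0.8
  endloop
 endfacet
 facet normal -0.067 -0.990 0.122
  outer loop
   vertex 2.0 1.0 4.6
   vertex 1.0 0.6 0.8
   vertex 5.0 0.6 3.0
  endloop
 endfacet
 facet normal -0.526 0.535 -0.661
  outer loop
   vertex 3.6 3.4 1.0
   vertex 1.0 0.6 0.8
   vertex 0.8 4.6 4.2
  endloop
 endfacet
 facet normal 0.450 -0.359 -0.818
  outer loop
   vertex 3.6 3.4 1.0
   vertex 5.0 0.6 3.0
   vertex 1.0 0.6 0.8
  endloop
 endfacet
 facet normal 0.887 0.461 0.025
  outer loop
   vertex 3.4 3.6 4.4
   vertex 5.0 0.6 3.0
   vertex 3.6 3.4 1.0
  endloop
 endfacet
 facet normal -0.039 0.097 0.994
  outer loop
   vertex 3.4 3.6 4.4
   vertex 0.8 4.6 4.2
   vertex 2.0 1.0 4.6
  endloop
 endfacet
 facet normal 0.446 -0.172 0.879
  outer loop
   vertex 3.4 3.6 4.4
   vertex 2.0 1.0 4.6
   vertex 5.0 0.6 3.0
  endloop
 endfacet
 facet normal -0.489 0.584 -0.647
  outer loop
   vertex 2.6 5.0 3.2
   vertex 3.6 3.4 1.0
   vertex 0.8 4.6 4.2
  endloop
 endfacet
 facet normal 0.219 0.704 0.676
  outer loop
   vertex 2.6 5.0 3.2
   vertex 0.8 4.6 4.2
   vertex 3.4 3.6 4.4
  endloop
 endfacet
 facet normal 0.860 0.509 0.021
  outer loop
   vertex 2.6 5.0 3.2
   vertex 3.4 3.6 4.4
   vertex 3.6 3.4 1.0
  endloop
 endfacet
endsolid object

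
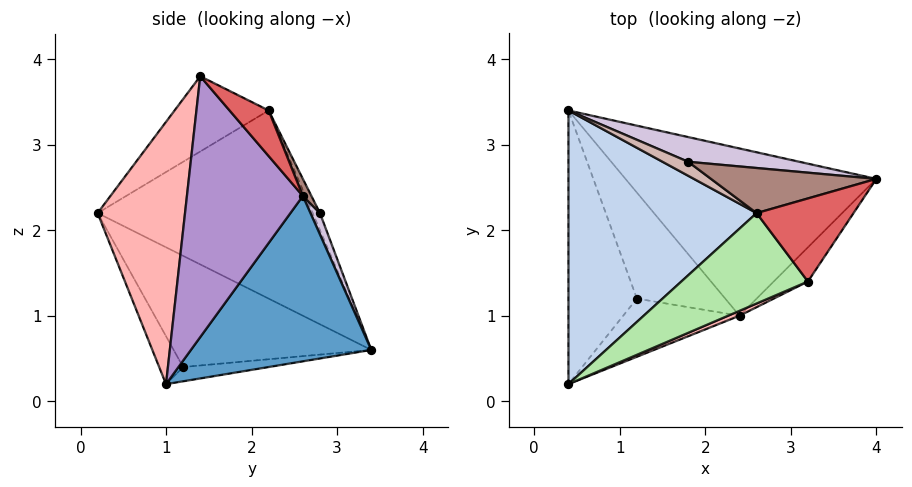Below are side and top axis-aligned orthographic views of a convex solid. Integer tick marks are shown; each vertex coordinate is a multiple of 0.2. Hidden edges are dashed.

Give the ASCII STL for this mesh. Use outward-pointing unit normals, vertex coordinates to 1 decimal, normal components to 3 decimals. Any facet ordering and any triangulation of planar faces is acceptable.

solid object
 facet normal 0.472 0.513 -0.717
  outer loop
   vertex 2.4 1.0 0.2
   vertex 0.4 3.4 0.6
   vertex 4.0 2.6 2.4
  endloop
 endfacet
 facet normal -0.667 0.333 0.667
  outer loop
   vertex 2.6 2.2 3.4
   vertex 0.4 3.4 0.6
   vertex 0.4 0.2 2.2
  endloop
 endfacet
 facet normal -0.824 -0.253 -0.507
  outer loop
   vertex 1.2 1.2 0.4
   vertex 0.4 0.2 2.2
   vertex 0.4 3.4 0.6
  endloop
 endfacet
 facet normal -0.226 -0.806 -0.548
  outer loop
   vertex 1.2 1.2 0.4
   vertex 2.4 1.0 0.2
   vertex 0.4 0.2 2.2
  endloop
 endfacet
 facet normal -0.159 0.032 -0.987
  outer loop
   vertex 1.2 1.2 0.4
   vertex 0.4 3.4 0.6
   vertex 2.4 1.0 0.2
  endloop
 endfacet
 facet normal -0.511 0.046 0.859
  outer loop
   vertex 3.2 1.4 3.8
   vertex 2.6 2.2 3.4
   vertex 0.4 0.2 2.2
  endloop
 endfacet
 facet normal 0.337 0.611 0.716
  outer loop
   vertex 3.2 1.4 3.8
   vertex 4.0 2.6 2.4
   vertex 2.6 2.2 3.4
  endloop
 endfacet
 facet normal 0.386 -0.922 0.017
  outer loop
   vertex 3.2 1.4 3.8
   vertex 0.4 0.2 2.2
   vertex 2.4 1.0 0.2
  endloop
 endfacet
 facet normal 0.769 -0.631 -0.101
  outer loop
   vertex 3.2 1.4 3.8
   vertex 2.4 1.0 0.2
   vertex 4.0 2.6 2.4
  endloop
 endfacet
 facet normal 0.059 0.951 0.305
  outer loop
   vertex 1.8 2.8 2.2
   vertex 4.0 2.6 2.4
   vertex 0.4 3.4 0.6
  endloop
 endfacet
 facet normal 0.044 0.905 0.423
  outer loop
   vertex 1.8 2.8 2.2
   vertex 2.6 2.2 3.4
   vertex 4.0 2.6 2.4
  endloop
 endfacet
 facet normal -0.407 0.679 0.611
  outer loop
   vertex 1.8 2.8 2.2
   vertex 0.4 3.4 0.6
   vertex 2.6 2.2 3.4
  endloop
 endfacet
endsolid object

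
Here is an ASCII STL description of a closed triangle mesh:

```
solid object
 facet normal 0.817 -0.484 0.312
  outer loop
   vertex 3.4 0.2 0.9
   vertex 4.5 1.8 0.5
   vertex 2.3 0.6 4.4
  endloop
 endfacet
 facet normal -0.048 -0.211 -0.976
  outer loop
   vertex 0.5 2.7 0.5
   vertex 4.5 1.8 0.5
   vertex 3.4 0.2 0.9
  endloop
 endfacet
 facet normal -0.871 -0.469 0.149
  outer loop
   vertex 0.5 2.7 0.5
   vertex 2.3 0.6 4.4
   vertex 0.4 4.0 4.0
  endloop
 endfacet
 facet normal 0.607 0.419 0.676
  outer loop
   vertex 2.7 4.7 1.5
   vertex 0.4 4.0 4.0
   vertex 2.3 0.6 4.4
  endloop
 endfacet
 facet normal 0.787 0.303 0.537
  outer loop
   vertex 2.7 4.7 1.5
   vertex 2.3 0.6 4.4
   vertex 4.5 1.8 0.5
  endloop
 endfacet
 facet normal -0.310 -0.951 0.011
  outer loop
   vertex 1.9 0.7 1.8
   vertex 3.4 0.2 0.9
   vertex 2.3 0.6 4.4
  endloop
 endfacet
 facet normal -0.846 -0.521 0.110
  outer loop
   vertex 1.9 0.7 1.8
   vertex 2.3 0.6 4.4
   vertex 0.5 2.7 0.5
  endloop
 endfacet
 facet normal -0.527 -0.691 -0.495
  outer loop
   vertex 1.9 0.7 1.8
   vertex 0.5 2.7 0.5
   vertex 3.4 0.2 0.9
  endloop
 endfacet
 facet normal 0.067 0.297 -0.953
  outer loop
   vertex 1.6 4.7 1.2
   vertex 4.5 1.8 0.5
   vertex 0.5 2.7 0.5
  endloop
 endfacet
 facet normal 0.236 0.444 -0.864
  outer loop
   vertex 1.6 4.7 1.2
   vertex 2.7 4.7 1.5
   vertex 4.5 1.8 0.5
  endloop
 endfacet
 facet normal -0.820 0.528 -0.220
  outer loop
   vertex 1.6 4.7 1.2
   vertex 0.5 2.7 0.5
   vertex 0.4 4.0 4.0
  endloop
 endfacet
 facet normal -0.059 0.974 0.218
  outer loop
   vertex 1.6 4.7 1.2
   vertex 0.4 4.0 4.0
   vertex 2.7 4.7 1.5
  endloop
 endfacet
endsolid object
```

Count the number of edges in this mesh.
18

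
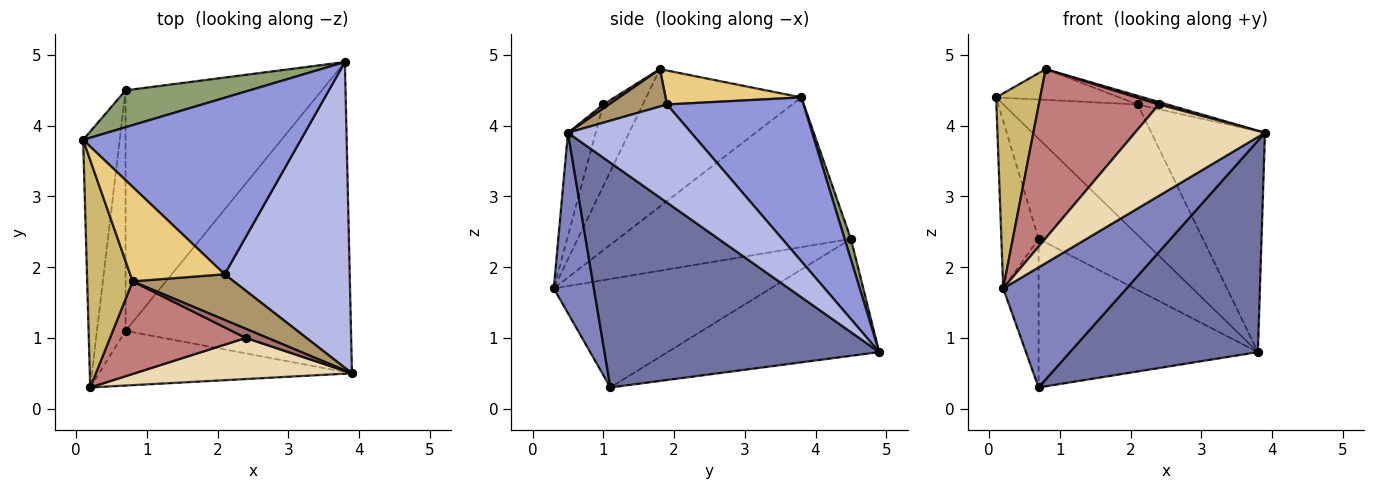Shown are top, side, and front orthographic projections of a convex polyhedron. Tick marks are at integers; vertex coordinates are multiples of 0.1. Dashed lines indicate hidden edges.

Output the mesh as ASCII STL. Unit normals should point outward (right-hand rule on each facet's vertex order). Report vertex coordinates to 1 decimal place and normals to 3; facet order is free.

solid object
 facet normal 0.636 -0.435 -0.638
  outer loop
   vertex 0.7 1.1 0.3
   vertex 3.8 4.9 0.8
   vertex 3.9 0.5 3.9
  endloop
 endfacet
 facet normal 0.283 -0.873 -0.397
  outer loop
   vertex 0.2 0.3 1.7
   vertex 0.7 1.1 0.3
   vertex 3.9 0.5 3.9
  endloop
 endfacet
 facet normal 0.518 0.509 0.688
  outer loop
   vertex 2.1 1.9 4.3
   vertex 3.8 4.9 0.8
   vertex 0.1 3.8 4.4
  endloop
 endfacet
 facet normal 0.536 0.494 0.684
  outer loop
   vertex 2.1 1.9 4.3
   vertex 3.9 0.5 3.9
   vertex 3.8 4.9 0.8
  endloop
 endfacet
 facet normal 0.057 0.937 0.345
  outer loop
   vertex 0.7 4.5 2.4
   vertex 0.1 3.8 4.4
   vertex 3.8 4.9 0.8
  endloop
 endfacet
 facet normal -0.452 0.469 -0.759
  outer loop
   vertex 0.7 4.5 2.4
   vertex 3.8 4.9 0.8
   vertex 0.7 1.1 0.3
  endloop
 endfacet
 facet normal -0.960 0.153 -0.234
  outer loop
   vertex 0.7 4.5 2.4
   vertex 0.2 0.3 1.7
   vertex 0.1 3.8 4.4
  endloop
 endfacet
 facet normal -0.955 0.156 -0.252
  outer loop
   vertex 0.7 4.5 2.4
   vertex 0.7 1.1 0.3
   vertex 0.2 0.3 1.7
  endloop
 endfacet
 facet normal 0.342 0.175 0.923
  outer loop
   vertex 0.8 1.8 4.8
   vertex 3.9 0.5 3.9
   vertex 2.1 1.9 4.3
  endloop
 endfacet
 facet normal -0.917 -0.260 0.303
  outer loop
   vertex 0.8 1.8 4.8
   vertex 0.1 3.8 4.4
   vertex 0.2 0.3 1.7
  endloop
 endfacet
 facet normal 0.323 0.293 0.900
  outer loop
   vertex 0.8 1.8 4.8
   vertex 2.1 1.9 4.3
   vertex 0.1 3.8 4.4
  endloop
 endfacet
 facet normal -0.191 -0.895 0.403
  outer loop
   vertex 2.4 1.0 4.3
   vertex 0.2 0.3 1.7
   vertex 3.9 0.5 3.9
  endloop
 endfacet
 facet normal 0.166 -0.261 0.951
  outer loop
   vertex 2.4 1.0 4.3
   vertex 3.9 0.5 3.9
   vertex 0.8 1.8 4.8
  endloop
 endfacet
 facet normal -0.277 -0.843 0.461
  outer loop
   vertex 2.4 1.0 4.3
   vertex 0.8 1.8 4.8
   vertex 0.2 0.3 1.7
  endloop
 endfacet
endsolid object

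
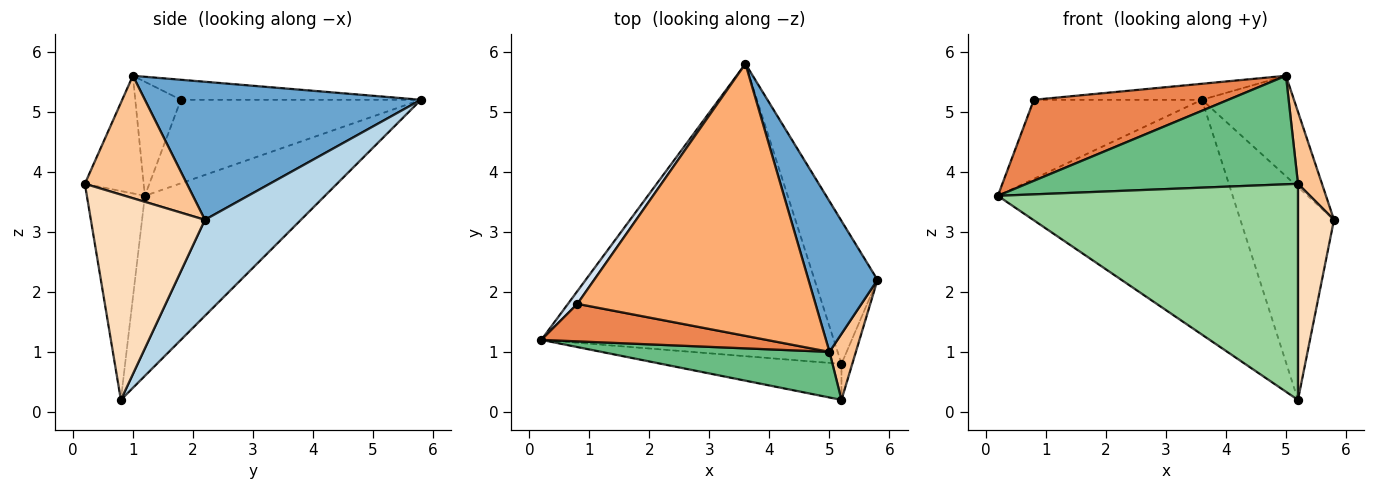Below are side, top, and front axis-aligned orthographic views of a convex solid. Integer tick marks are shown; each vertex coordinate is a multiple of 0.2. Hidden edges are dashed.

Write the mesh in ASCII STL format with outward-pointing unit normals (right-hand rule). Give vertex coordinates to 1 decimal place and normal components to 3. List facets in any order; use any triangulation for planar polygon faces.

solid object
 facet normal 0.857 0.286 0.429
  outer loop
   vertex 5.0 1.0 5.6
   vertex 5.8 2.2 3.2
   vertex 3.6 5.8 5.2
  endloop
 endfacet
 facet normal -0.433 0.564 -0.703
  outer loop
   vertex 5.2 0.8 0.2
   vertex 0.2 1.2 3.6
   vertex 3.6 5.8 5.2
  endloop
 endfacet
 facet normal 0.648 0.632 -0.425
  outer loop
   vertex 5.2 0.8 0.2
   vertex 3.6 5.8 5.2
   vertex 5.8 2.2 3.2
  endloop
 endfacet
 facet normal -0.816 0.571 0.092
  outer loop
   vertex 0.8 1.8 5.2
   vertex 3.6 5.8 5.2
   vertex 0.2 1.2 3.6
  endloop
 endfacet
 facet normal -0.208 -0.888 0.411
  outer loop
   vertex 0.8 1.8 5.2
   vertex 0.2 1.2 3.6
   vertex 5.0 1.0 5.6
  endloop
 endfacet
 facet normal -0.084 0.059 0.995
  outer loop
   vertex 0.8 1.8 5.2
   vertex 5.0 1.0 5.6
   vertex 3.6 5.8 5.2
  endloop
 endfacet
 facet normal 0.953 -0.224 0.205
  outer loop
   vertex 5.2 0.2 3.8
   vertex 5.8 2.2 3.2
   vertex 5.0 1.0 5.6
  endloop
 endfacet
 facet normal 0.952 -0.301 -0.050
  outer loop
   vertex 5.2 0.2 3.8
   vertex 5.2 0.8 0.2
   vertex 5.8 2.2 3.2
  endloop
 endfacet
 facet normal -0.196 -0.904 0.380
  outer loop
   vertex 5.2 0.2 3.8
   vertex 5.0 1.0 5.6
   vertex 0.2 1.2 3.6
  endloop
 endfacet
 facet normal -0.187 -0.969 -0.161
  outer loop
   vertex 5.2 0.2 3.8
   vertex 0.2 1.2 3.6
   vertex 5.2 0.8 0.2
  endloop
 endfacet
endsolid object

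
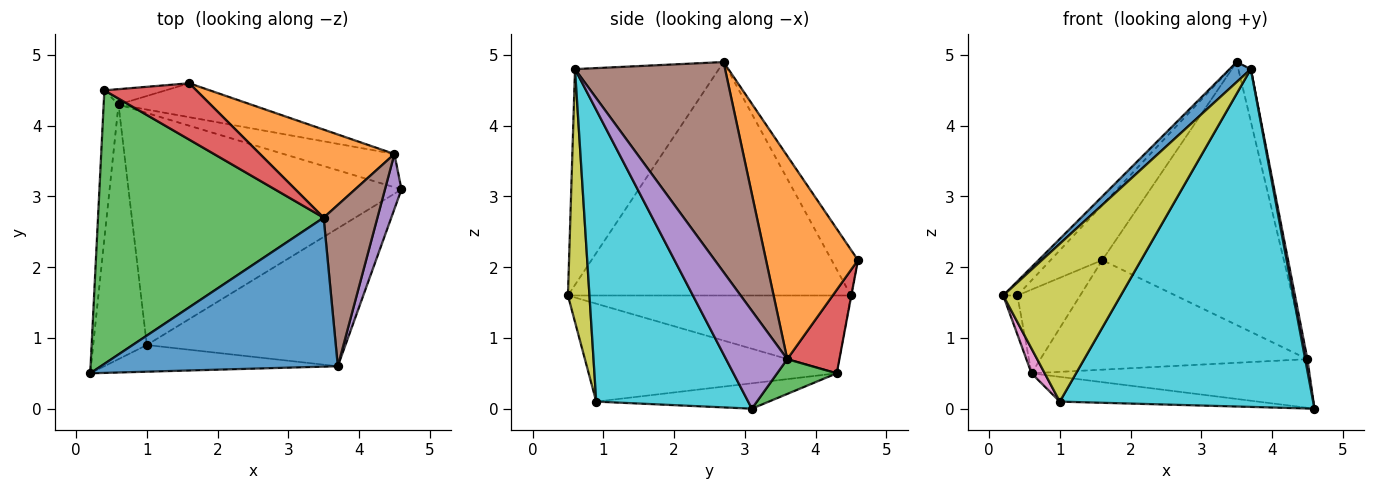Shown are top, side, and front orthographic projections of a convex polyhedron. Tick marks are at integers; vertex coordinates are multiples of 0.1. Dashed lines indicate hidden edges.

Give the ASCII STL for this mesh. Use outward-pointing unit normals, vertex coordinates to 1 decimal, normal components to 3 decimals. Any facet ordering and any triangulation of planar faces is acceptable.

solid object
 facet normal -0.670 -0.099 0.736
  outer loop
   vertex 3.7 0.6 4.8
   vertex 3.5 2.7 4.9
   vertex 0.2 0.5 1.6
  endloop
 endfacet
 facet normal 0.433 0.855 0.286
  outer loop
   vertex 4.5 3.6 0.7
   vertex 1.6 4.6 2.1
   vertex 3.5 2.7 4.9
  endloop
 endfacet
 facet normal 0.174 0.813 -0.556
  outer loop
   vertex 4.5 3.6 0.7
   vertex 4.6 3.1 0.0
   vertex 0.6 4.3 0.5
  endloop
 endfacet
 facet normal 0.183 0.939 -0.291
  outer loop
   vertex 4.5 3.6 0.7
   vertex 0.6 4.3 0.5
   vertex 1.6 4.6 2.1
  endloop
 endfacet
 facet normal 0.985 -0.036 0.166
  outer loop
   vertex 4.5 3.6 0.7
   vertex 3.7 0.6 4.8
   vertex 4.6 3.1 0.0
  endloop
 endfacet
 facet normal 0.966 0.080 0.247
  outer loop
   vertex 4.5 3.6 0.7
   vertex 3.5 2.7 4.9
   vertex 3.7 0.6 4.8
  endloop
 endfacet
 facet normal -0.876 -0.047 -0.480
  outer loop
   vertex 1.0 0.9 0.1
   vertex 0.2 0.5 1.6
   vertex 0.6 4.3 0.5
  endloop
 endfacet
 facet normal -0.092 0.106 -0.990
  outer loop
   vertex 1.0 0.9 0.1
   vertex 0.6 4.3 0.5
   vertex 4.6 3.1 0.0
  endloop
 endfacet
 facet normal 0.178 -0.970 -0.164
  outer loop
   vertex 1.0 0.9 0.1
   vertex 3.7 0.6 4.8
   vertex 0.2 0.5 1.6
  endloop
 endfacet
 facet normal 0.485 -0.809 -0.331
  outer loop
   vertex 1.0 0.9 0.1
   vertex 4.6 3.1 0.0
   vertex 3.7 0.6 4.8
  endloop
 endfacet
 facet normal -0.981 0.049 -0.187
  outer loop
   vertex 0.4 4.5 1.6
   vertex 0.6 4.3 0.5
   vertex 0.2 0.5 1.6
  endloop
 endfacet
 facet normal -0.007 0.984 -0.180
  outer loop
   vertex 0.4 4.5 1.6
   vertex 1.6 4.6 2.1
   vertex 0.6 4.3 0.5
  endloop
 endfacet
 facet normal -0.719 0.036 0.695
  outer loop
   vertex 0.4 4.5 1.6
   vertex 0.2 0.5 1.6
   vertex 3.5 2.7 4.9
  endloop
 endfacet
 facet normal -0.336 0.658 0.674
  outer loop
   vertex 0.4 4.5 1.6
   vertex 3.5 2.7 4.9
   vertex 1.6 4.6 2.1
  endloop
 endfacet
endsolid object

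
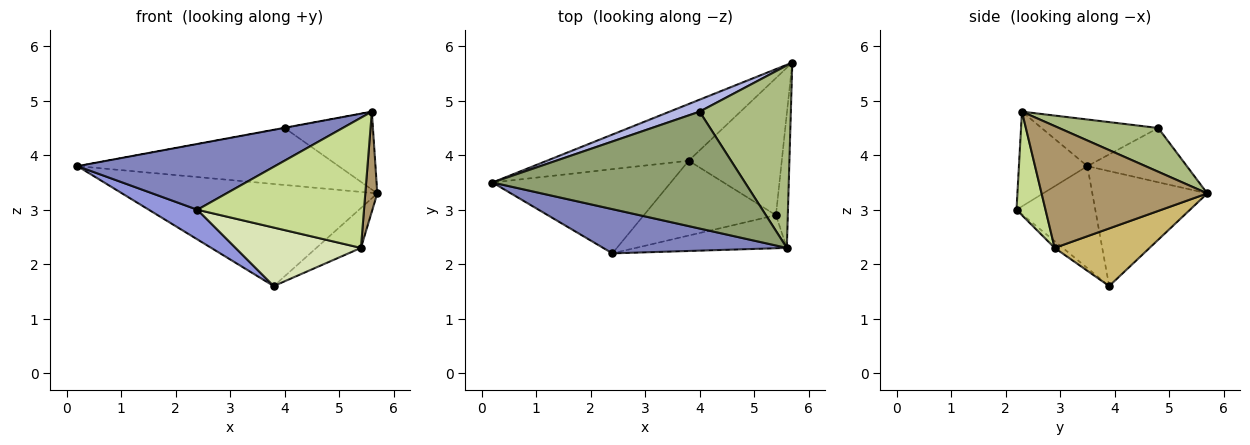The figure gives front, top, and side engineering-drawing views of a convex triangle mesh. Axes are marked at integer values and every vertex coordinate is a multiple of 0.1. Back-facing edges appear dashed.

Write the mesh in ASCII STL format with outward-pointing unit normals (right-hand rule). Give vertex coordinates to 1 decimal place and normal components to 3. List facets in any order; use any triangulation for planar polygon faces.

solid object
 facet normal -0.366 0.813 -0.452
  outer loop
   vertex 3.8 3.9 1.6
   vertex 0.2 3.5 3.8
   vertex 5.7 5.7 3.3
  endloop
 endfacet
 facet normal -0.277 -0.798 0.536
  outer loop
   vertex 2.4 2.2 3.0
   vertex 5.6 2.3 4.8
   vertex 0.2 3.5 3.8
  endloop
 endfacet
 facet normal -0.475 -0.293 -0.830
  outer loop
   vertex 2.4 2.2 3.0
   vertex 0.2 3.5 3.8
   vertex 3.8 3.9 1.6
  endloop
 endfacet
 facet normal -0.349 0.917 0.193
  outer loop
   vertex 4.0 4.8 4.5
   vertex 5.7 5.7 3.3
   vertex 0.2 3.5 3.8
  endloop
 endfacet
 facet normal -0.182 0.002 0.983
  outer loop
   vertex 4.0 4.8 4.5
   vertex 0.2 3.5 3.8
   vertex 5.6 2.3 4.8
  endloop
 endfacet
 facet normal 0.404 0.359 0.841
  outer loop
   vertex 4.0 4.8 4.5
   vertex 5.6 2.3 4.8
   vertex 5.7 5.7 3.3
  endloop
 endfacet
 facet normal 0.166 -0.956 -0.243
  outer loop
   vertex 5.4 2.9 2.3
   vertex 5.6 2.3 4.8
   vertex 2.4 2.2 3.0
  endloop
 endfacet
 facet normal -0.040 -0.615 -0.787
  outer loop
   vertex 5.4 2.9 2.3
   vertex 2.4 2.2 3.0
   vertex 3.8 3.9 1.6
  endloop
 endfacet
 facet normal 0.993 -0.072 -0.097
  outer loop
   vertex 5.4 2.9 2.3
   vertex 5.7 5.7 3.3
   vertex 5.6 2.3 4.8
  endloop
 endfacet
 facet normal 0.511 0.240 -0.825
  outer loop
   vertex 5.4 2.9 2.3
   vertex 3.8 3.9 1.6
   vertex 5.7 5.7 3.3
  endloop
 endfacet
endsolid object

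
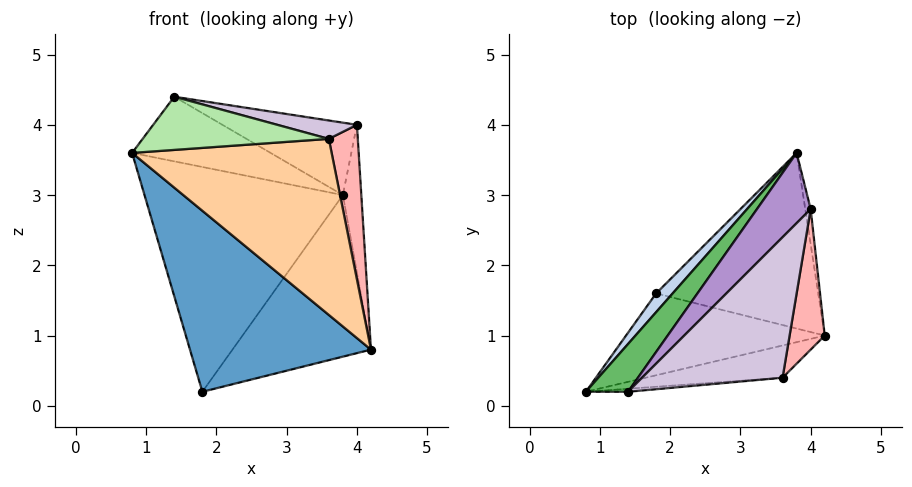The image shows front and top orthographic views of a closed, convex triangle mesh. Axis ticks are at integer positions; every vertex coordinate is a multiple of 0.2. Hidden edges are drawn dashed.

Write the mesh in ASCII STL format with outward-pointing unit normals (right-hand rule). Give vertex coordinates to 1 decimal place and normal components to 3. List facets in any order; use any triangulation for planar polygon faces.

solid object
 facet normal -0.124 -0.904 -0.409
  outer loop
   vertex 1.8 1.6 0.2
   vertex 4.2 1.0 0.8
   vertex 0.8 0.2 3.6
  endloop
 endfacet
 facet normal -0.744 0.666 0.056
  outer loop
   vertex 1.8 1.6 0.2
   vertex 0.8 0.2 3.6
   vertex 3.8 3.6 3.0
  endloop
 endfacet
 facet normal 0.333 0.638 -0.694
  outer loop
   vertex 1.8 1.6 0.2
   vertex 3.8 3.6 3.0
   vertex 4.2 1.0 0.8
  endloop
 endfacet
 facet normal 0.083 -0.980 -0.179
  outer loop
   vertex 3.6 0.4 3.8
   vertex 0.8 0.2 3.6
   vertex 4.2 1.0 0.8
  endloop
 endfacet
 facet normal -0.621 0.630 0.466
  outer loop
   vertex 1.4 0.2 4.4
   vertex 3.8 3.6 3.0
   vertex 0.8 0.2 3.6
  endloop
 endfacet
 facet normal 0.075 -0.996 -0.056
  outer loop
   vertex 1.4 0.2 4.4
   vertex 0.8 0.2 3.6
   vertex 3.6 0.4 3.8
  endloop
 endfacet
 facet normal 0.981 0.189 -0.045
  outer loop
   vertex 4.0 2.8 4.0
   vertex 4.2 1.0 0.8
   vertex 3.8 3.6 3.0
  endloop
 endfacet
 facet normal 0.972 -0.175 0.159
  outer loop
   vertex 4.0 2.8 4.0
   vertex 3.6 0.4 3.8
   vertex 4.2 1.0 0.8
  endloop
 endfacet
 facet normal -0.521 0.613 0.594
  outer loop
   vertex 4.0 2.8 4.0
   vertex 3.8 3.6 3.0
   vertex 1.4 0.2 4.4
  endloop
 endfacet
 facet normal 0.272 -0.125 0.954
  outer loop
   vertex 4.0 2.8 4.0
   vertex 1.4 0.2 4.4
   vertex 3.6 0.4 3.8
  endloop
 endfacet
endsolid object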